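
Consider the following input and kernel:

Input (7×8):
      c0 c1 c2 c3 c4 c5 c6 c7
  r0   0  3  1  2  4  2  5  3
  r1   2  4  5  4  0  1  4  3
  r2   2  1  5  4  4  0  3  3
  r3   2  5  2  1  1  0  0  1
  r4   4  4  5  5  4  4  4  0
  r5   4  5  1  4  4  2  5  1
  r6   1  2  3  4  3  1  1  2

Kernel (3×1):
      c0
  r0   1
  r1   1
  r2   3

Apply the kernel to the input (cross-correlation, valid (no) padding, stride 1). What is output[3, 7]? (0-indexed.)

4

The receptive field on the input at this output position is [1 / 0 / 1]. Elementwise product with the kernel and sum: 1·1 + 0·1 + 1·3.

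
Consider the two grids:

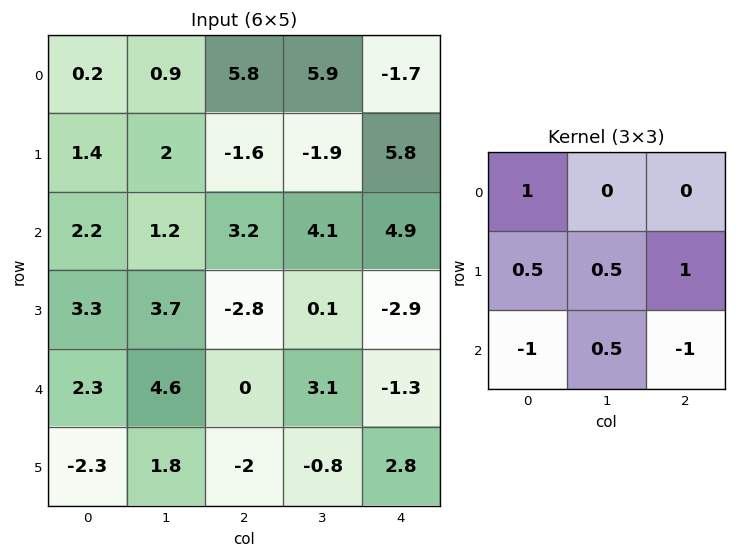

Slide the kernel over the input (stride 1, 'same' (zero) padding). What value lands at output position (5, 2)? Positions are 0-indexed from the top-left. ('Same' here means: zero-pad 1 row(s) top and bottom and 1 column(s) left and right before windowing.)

3.7

The receptive field on the zero-padded input at this output position is [4.6 0 3.1 / 1.8 -2 -0.8 / 0 0 0]. Elementwise product with the kernel and sum: 4.6·1 + 1.8·0.5 + -2·0.5 + -0.8·1 + 0·-1 + 0·0.5 + 0·-1.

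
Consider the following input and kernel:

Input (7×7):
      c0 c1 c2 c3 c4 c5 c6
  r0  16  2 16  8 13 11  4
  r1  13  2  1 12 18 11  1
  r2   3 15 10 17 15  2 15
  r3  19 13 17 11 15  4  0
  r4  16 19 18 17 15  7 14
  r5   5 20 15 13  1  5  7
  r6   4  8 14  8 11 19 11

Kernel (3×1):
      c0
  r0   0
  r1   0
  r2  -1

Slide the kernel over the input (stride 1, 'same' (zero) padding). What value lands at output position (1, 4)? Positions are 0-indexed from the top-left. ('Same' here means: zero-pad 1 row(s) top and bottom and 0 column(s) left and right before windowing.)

The receptive field on the zero-padded input at this output position is [13 / 18 / 15]. Elementwise product with the kernel and sum: 15·-1.

-15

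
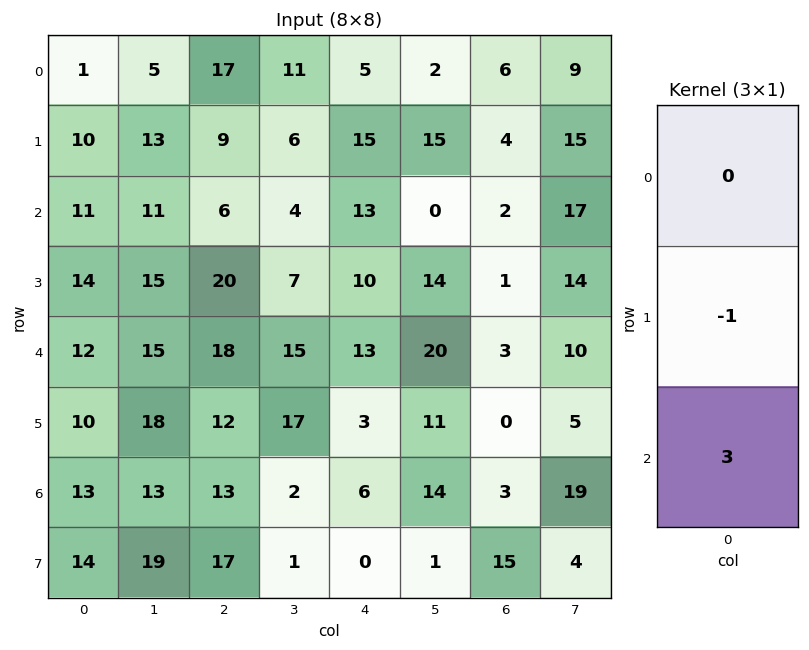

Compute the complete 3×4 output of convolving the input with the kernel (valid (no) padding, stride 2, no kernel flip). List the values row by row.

Output[0,0]: The receptive field on the input at this output position is [1 / 10 / 11]. Elementwise product with the kernel and sum: 10·-1 + 11·3.

23 9 24 2
22 34 29 8
29 27 15 9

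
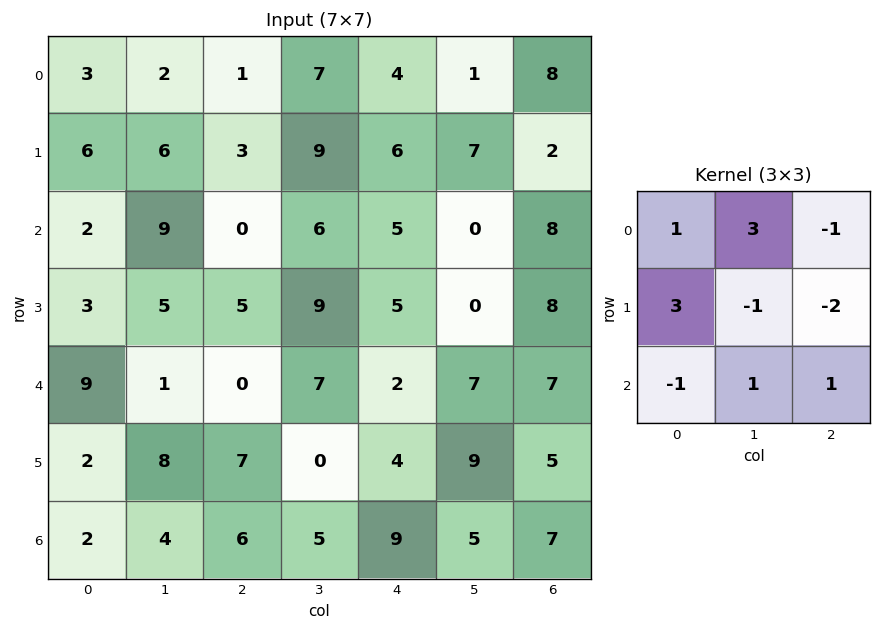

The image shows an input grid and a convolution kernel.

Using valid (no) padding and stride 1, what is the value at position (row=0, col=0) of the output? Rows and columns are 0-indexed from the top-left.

The receptive field on the input at this output position is [3 2 1 / 6 6 3 / 2 9 0]. Elementwise product with the kernel and sum: 3·1 + 2·3 + 1·-1 + 6·3 + 6·-1 + 3·-2 + 2·-1 + 9·1 + 0·1.

21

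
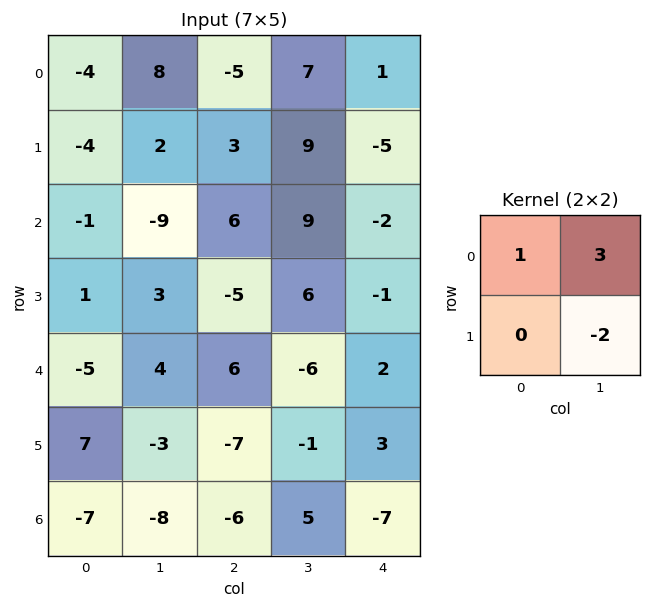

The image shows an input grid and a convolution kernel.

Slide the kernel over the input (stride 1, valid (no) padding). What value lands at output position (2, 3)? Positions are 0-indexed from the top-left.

5

The receptive field on the input at this output position is [9 -2 / 6 -1]. Elementwise product with the kernel and sum: 9·1 + -2·3 + -1·-2.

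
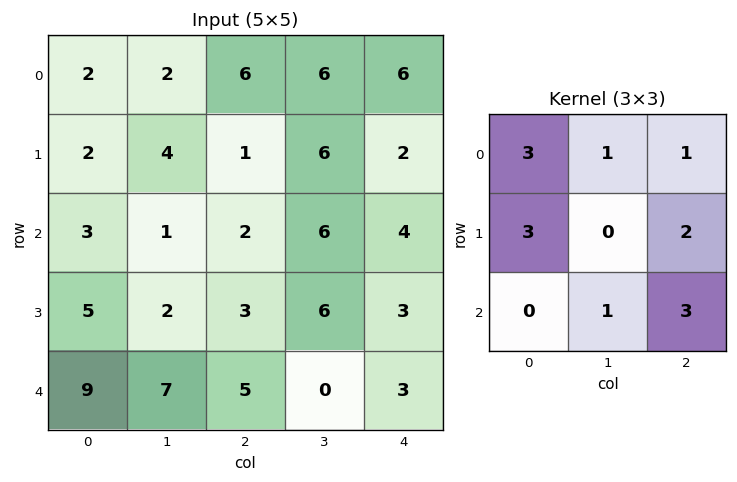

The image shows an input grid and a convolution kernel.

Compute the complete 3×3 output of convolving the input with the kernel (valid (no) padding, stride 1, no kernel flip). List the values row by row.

29 62 55
35 55 40
55 34 40

Output[0,0]: The receptive field on the input at this output position is [2 2 6 / 2 4 1 / 3 1 2]. Elementwise product with the kernel and sum: 2·3 + 2·1 + 6·1 + 2·3 + 1·2 + 1·1 + 2·3.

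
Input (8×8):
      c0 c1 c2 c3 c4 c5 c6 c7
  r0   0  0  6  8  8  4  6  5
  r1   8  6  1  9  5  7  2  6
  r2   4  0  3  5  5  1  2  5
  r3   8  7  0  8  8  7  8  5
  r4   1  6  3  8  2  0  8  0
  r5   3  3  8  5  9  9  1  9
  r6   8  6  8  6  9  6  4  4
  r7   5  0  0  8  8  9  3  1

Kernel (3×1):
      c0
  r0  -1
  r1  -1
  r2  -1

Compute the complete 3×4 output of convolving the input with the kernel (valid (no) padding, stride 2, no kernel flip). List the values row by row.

-12 -10 -18 -10
-13 -6 -15 -18
-12 -19 -20 -13

Output[0,0]: The receptive field on the input at this output position is [0 / 8 / 4]. Elementwise product with the kernel and sum: 0·-1 + 8·-1 + 4·-1.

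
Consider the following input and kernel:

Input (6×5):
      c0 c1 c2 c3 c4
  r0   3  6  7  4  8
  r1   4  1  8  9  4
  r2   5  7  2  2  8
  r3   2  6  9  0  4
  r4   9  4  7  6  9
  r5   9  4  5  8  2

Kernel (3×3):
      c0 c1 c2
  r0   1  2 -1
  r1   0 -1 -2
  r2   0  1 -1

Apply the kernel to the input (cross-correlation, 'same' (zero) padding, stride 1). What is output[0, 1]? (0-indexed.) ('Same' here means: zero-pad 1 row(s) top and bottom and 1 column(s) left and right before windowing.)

The receptive field on the zero-padded input at this output position is [0 0 0 / 3 6 7 / 4 1 8]. Elementwise product with the kernel and sum: 0·1 + 0·2 + 0·-1 + 6·-1 + 7·-2 + 1·1 + 8·-1.

-27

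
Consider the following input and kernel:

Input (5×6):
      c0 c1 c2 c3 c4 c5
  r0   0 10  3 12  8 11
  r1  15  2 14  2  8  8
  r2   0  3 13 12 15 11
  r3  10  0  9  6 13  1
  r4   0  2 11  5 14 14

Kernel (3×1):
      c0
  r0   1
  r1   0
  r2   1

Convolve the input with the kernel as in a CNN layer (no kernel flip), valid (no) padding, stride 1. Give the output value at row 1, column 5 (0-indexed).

The receptive field on the input at this output position is [8 / 11 / 1]. Elementwise product with the kernel and sum: 8·1 + 1·1.

9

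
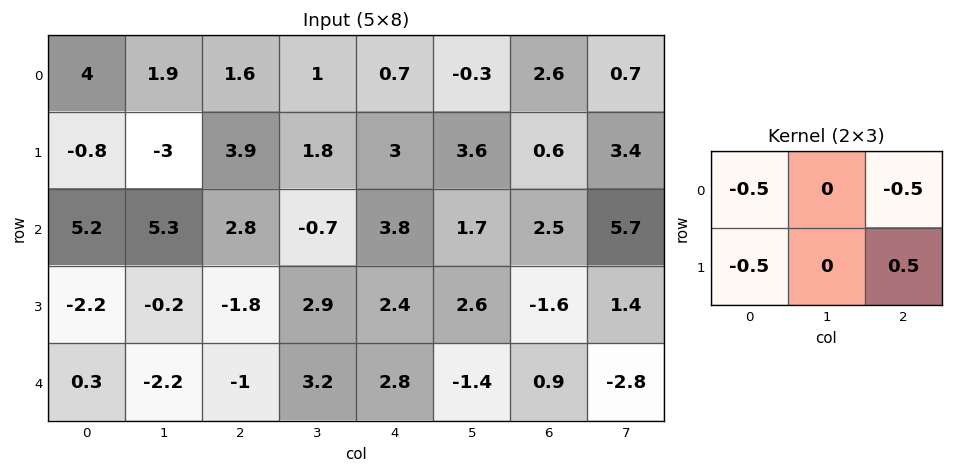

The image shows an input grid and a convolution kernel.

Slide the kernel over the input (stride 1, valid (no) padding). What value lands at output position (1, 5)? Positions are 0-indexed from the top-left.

The receptive field on the input at this output position is [3.6 0.6 3.4 / 1.7 2.5 5.7]. Elementwise product with the kernel and sum: 3.6·-0.5 + 3.4·-0.5 + 1.7·-0.5 + 5.7·0.5.

-1.5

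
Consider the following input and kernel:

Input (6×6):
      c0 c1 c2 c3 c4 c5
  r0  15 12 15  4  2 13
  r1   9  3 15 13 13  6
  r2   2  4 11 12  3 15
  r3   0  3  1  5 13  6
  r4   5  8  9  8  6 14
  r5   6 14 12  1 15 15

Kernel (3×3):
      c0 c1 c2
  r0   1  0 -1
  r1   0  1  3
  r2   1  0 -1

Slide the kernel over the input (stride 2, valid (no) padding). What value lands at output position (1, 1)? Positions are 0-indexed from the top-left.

The receptive field on the input at this output position is [11 12 3 / 1 5 13 / 9 8 6]. Elementwise product with the kernel and sum: 11·1 + 3·-1 + 5·1 + 13·3 + 9·1 + 6·-1.

55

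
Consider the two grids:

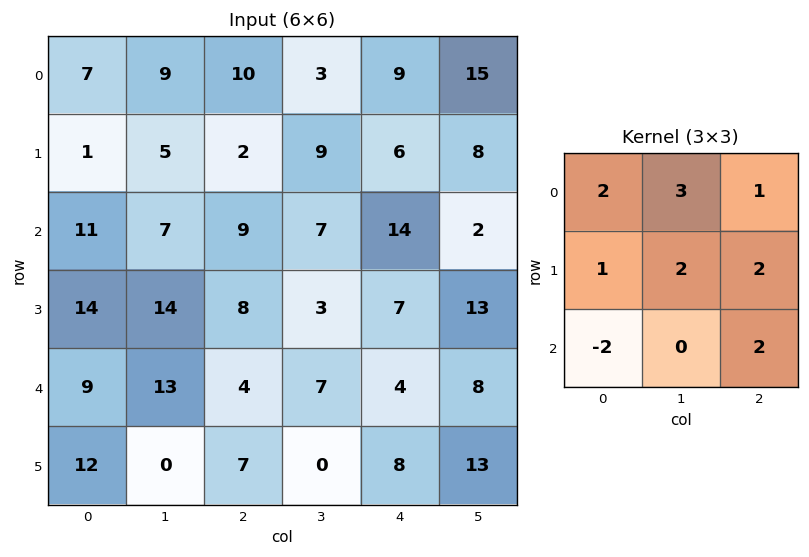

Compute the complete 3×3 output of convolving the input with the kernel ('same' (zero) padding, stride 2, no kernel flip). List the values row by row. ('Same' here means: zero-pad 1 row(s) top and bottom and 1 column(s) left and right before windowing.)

Output[0,0]: The receptive field on the zero-padded input at this output position is [0 0 0 / 0 7 9 / 0 1 5]. Elementwise product with the kernel and sum: 0·2 + 0·3 + 0·1 + 0·1 + 7·2 + 9·2 + 0·-2 + 5·2.
Output[0,1]: The receptive field on the zero-padded input at this output position is [0 0 0 / 9 10 3 / 5 2 9]. Elementwise product with the kernel and sum: 0·2 + 0·3 + 0·1 + 9·1 + 10·2 + 3·2 + 5·-2 + 9·2.

42 43 49
72 42 103
100 90 97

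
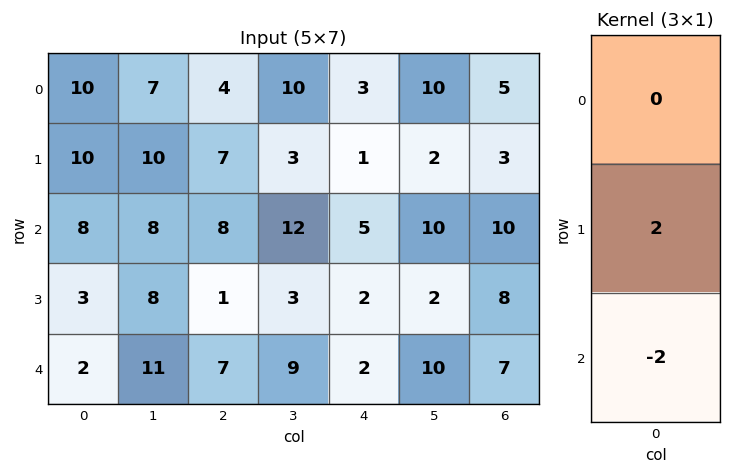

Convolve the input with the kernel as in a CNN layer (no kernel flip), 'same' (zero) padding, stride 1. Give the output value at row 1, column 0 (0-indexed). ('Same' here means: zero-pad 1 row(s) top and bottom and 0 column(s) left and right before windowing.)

4

The receptive field on the zero-padded input at this output position is [10 / 10 / 8]. Elementwise product with the kernel and sum: 10·2 + 8·-2.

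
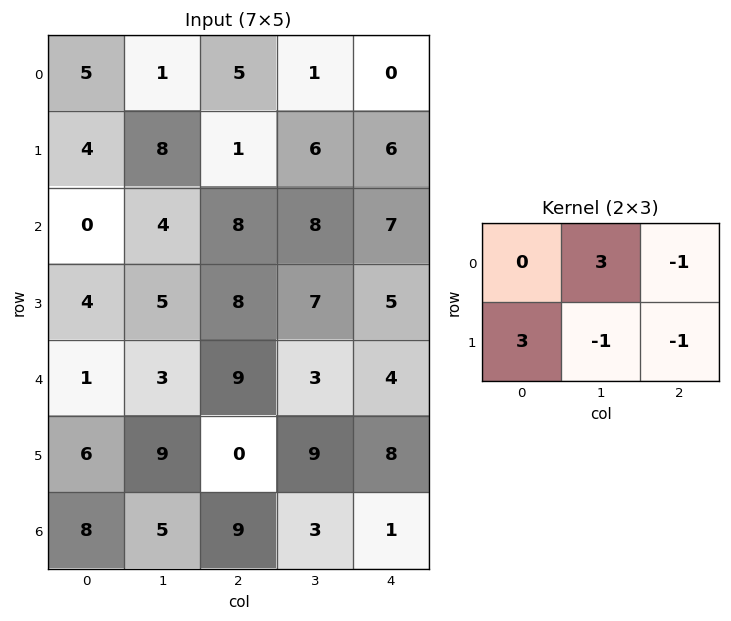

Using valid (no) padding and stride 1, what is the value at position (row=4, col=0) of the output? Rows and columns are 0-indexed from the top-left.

The receptive field on the input at this output position is [1 3 9 / 6 9 0]. Elementwise product with the kernel and sum: 3·3 + 9·-1 + 6·3 + 9·-1 + 0·-1.

9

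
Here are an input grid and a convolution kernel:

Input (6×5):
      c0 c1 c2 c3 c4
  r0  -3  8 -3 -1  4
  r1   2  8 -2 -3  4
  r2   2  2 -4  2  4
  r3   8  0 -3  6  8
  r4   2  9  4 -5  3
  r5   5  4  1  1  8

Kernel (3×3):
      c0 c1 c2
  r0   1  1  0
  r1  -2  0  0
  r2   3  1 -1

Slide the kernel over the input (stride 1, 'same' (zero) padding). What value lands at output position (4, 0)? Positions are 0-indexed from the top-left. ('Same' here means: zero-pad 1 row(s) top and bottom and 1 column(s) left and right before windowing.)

The receptive field on the zero-padded input at this output position is [0 8 0 / 0 2 9 / 0 5 4]. Elementwise product with the kernel and sum: 0·1 + 8·1 + 0·-2 + 0·3 + 5·1 + 4·-1.

9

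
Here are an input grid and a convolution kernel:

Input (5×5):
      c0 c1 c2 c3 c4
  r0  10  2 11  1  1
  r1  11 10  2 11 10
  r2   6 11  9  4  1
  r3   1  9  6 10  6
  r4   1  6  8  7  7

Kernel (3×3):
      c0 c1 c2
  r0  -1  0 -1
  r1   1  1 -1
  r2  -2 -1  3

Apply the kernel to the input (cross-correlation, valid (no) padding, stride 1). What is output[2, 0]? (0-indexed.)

5

The receptive field on the input at this output position is [6 11 9 / 1 9 6 / 1 6 8]. Elementwise product with the kernel and sum: 6·-1 + 9·-1 + 1·1 + 9·1 + 6·-1 + 1·-2 + 6·-1 + 8·3.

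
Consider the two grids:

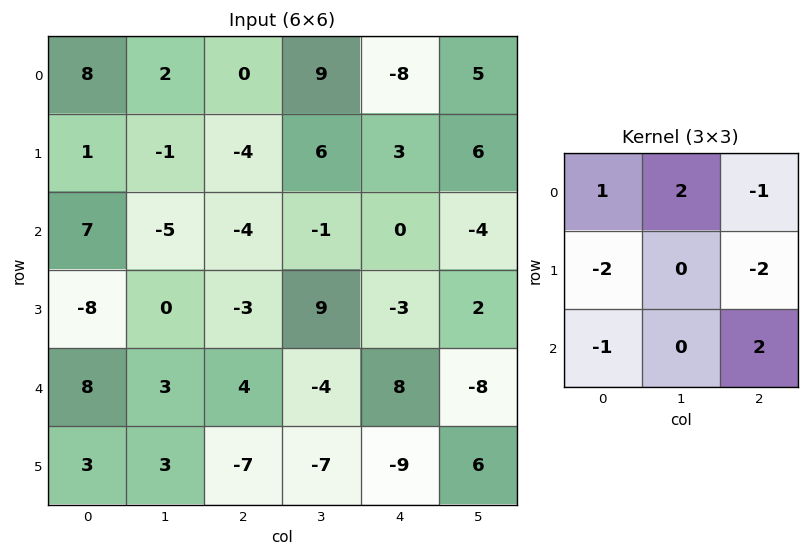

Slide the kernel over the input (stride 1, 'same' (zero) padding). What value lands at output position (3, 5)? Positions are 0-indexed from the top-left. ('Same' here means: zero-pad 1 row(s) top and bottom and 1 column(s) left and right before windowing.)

The receptive field on the zero-padded input at this output position is [0 -4 0 / -3 2 0 / 8 -8 0]. Elementwise product with the kernel and sum: 0·1 + -4·2 + 0·-1 + -3·-2 + 0·-2 + 8·-1 + 0·2.

-10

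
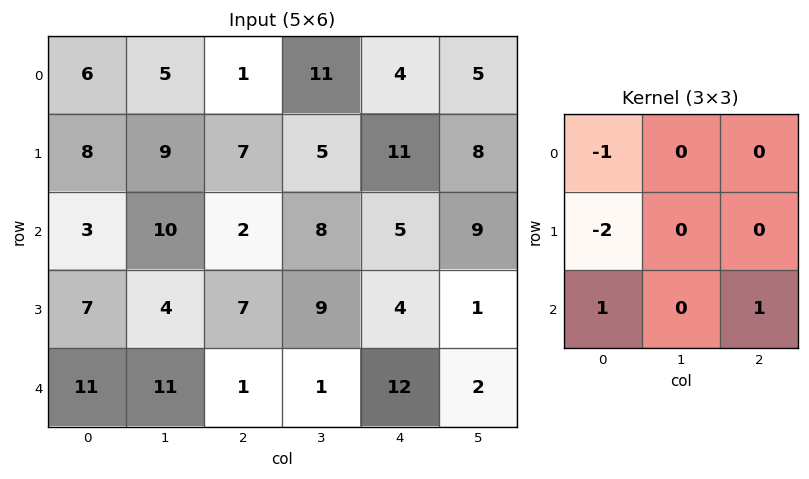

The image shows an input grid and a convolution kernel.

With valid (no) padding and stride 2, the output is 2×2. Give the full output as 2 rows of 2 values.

-17 -8
-5 -3

Output[0,0]: The receptive field on the input at this output position is [6 5 1 / 8 9 7 / 3 10 2]. Elementwise product with the kernel and sum: 6·-1 + 8·-2 + 3·1 + 2·1.
Output[0,1]: The receptive field on the input at this output position is [1 11 4 / 7 5 11 / 2 8 5]. Elementwise product with the kernel and sum: 1·-1 + 7·-2 + 2·1 + 5·1.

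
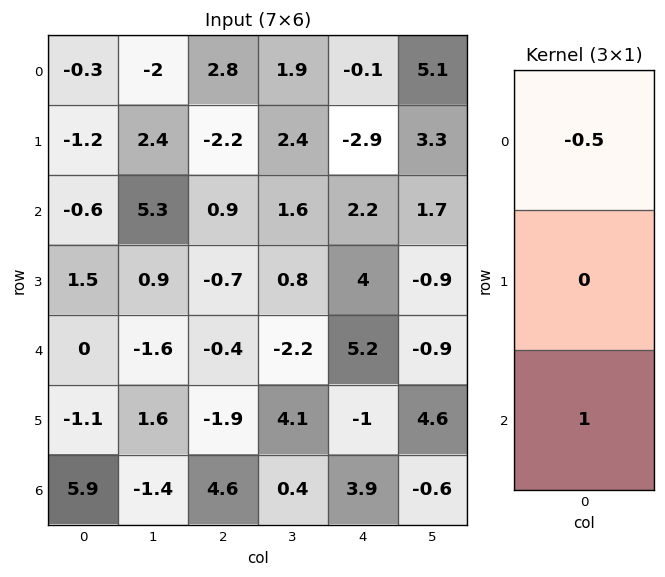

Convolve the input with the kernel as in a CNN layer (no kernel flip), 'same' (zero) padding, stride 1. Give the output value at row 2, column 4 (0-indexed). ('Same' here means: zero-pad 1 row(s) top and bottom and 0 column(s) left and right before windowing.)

5.45

The receptive field on the zero-padded input at this output position is [-2.9 / 2.2 / 4]. Elementwise product with the kernel and sum: -2.9·-0.5 + 4·1.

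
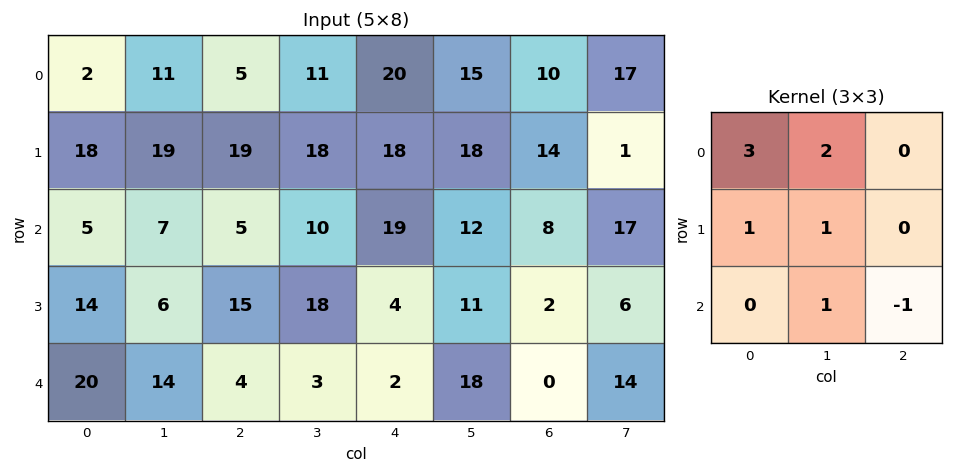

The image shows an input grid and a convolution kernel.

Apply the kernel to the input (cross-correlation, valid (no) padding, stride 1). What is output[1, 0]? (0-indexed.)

95

The receptive field on the input at this output position is [18 19 19 / 5 7 5 / 14 6 15]. Elementwise product with the kernel and sum: 18·3 + 19·2 + 5·1 + 7·1 + 6·1 + 15·-1.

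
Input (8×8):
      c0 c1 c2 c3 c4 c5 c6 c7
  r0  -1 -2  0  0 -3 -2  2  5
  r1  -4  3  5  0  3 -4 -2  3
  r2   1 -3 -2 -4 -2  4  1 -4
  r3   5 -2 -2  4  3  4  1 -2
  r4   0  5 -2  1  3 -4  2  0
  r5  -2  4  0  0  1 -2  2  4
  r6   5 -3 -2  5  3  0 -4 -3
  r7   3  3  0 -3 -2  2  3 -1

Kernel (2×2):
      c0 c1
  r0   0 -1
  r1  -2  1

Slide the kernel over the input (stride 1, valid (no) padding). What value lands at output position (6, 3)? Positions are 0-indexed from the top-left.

1

The receptive field on the input at this output position is [5 3 / -3 -2]. Elementwise product with the kernel and sum: 3·-1 + -3·-2 + -2·1.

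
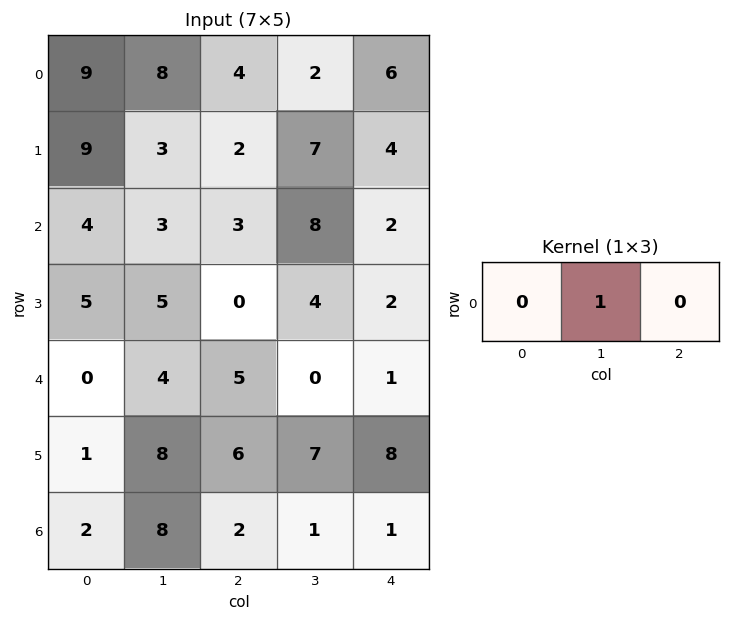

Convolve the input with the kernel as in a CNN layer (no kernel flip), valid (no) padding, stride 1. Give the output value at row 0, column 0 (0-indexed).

8

The receptive field on the input at this output position is [9 8 4]. Elementwise product with the kernel and sum: 8·1.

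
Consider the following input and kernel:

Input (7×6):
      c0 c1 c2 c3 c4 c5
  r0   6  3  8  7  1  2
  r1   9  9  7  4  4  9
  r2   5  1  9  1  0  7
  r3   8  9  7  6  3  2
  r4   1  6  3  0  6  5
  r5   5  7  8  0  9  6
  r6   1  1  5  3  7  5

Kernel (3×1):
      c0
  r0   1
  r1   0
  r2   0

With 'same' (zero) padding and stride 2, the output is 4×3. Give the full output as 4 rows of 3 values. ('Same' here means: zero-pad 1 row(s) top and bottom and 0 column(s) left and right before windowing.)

0 0 0
9 7 4
8 7 3
5 8 9

Output[0,0]: The receptive field on the zero-padded input at this output position is [0 / 6 / 9]. Elementwise product with the kernel and sum: 0·1.
Output[0,1]: The receptive field on the zero-padded input at this output position is [0 / 8 / 7]. Elementwise product with the kernel and sum: 0·1.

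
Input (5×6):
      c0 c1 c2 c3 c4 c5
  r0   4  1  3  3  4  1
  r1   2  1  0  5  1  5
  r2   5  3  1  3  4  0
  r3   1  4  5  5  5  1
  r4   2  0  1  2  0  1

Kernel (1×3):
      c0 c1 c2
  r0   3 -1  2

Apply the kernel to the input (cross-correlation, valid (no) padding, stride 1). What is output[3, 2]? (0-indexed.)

The receptive field on the input at this output position is [5 5 5]. Elementwise product with the kernel and sum: 5·3 + 5·-1 + 5·2.

20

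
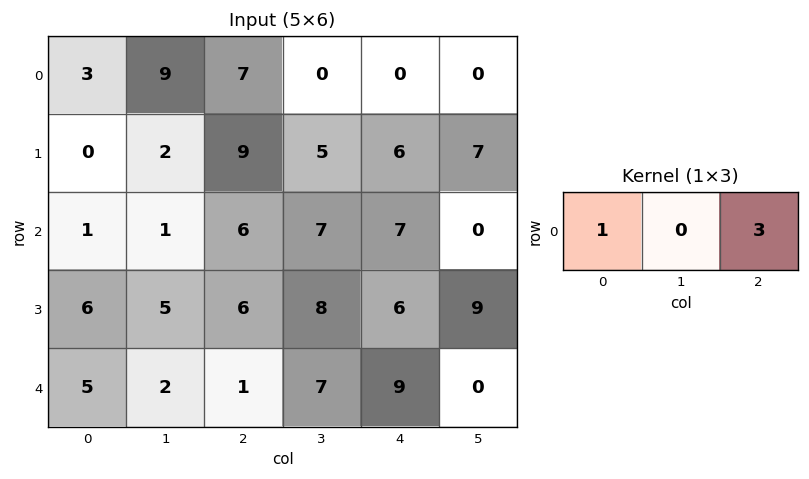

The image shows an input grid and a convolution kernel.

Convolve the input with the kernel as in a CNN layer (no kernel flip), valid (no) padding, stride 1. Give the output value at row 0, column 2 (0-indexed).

The receptive field on the input at this output position is [7 0 0]. Elementwise product with the kernel and sum: 7·1 + 0·3.

7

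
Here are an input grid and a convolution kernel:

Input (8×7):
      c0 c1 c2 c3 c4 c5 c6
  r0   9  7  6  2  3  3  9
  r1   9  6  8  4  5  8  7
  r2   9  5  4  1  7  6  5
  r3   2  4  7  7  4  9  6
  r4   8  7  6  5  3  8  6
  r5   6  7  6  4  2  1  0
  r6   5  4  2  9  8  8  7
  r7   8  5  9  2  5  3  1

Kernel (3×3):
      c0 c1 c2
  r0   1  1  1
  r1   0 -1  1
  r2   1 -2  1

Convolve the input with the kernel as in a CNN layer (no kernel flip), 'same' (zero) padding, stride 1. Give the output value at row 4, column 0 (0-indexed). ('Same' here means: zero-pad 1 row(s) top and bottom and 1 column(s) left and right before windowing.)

0

The receptive field on the zero-padded input at this output position is [0 2 4 / 0 8 7 / 0 6 7]. Elementwise product with the kernel and sum: 0·1 + 2·1 + 4·1 + 8·-1 + 7·1 + 0·1 + 6·-2 + 7·1.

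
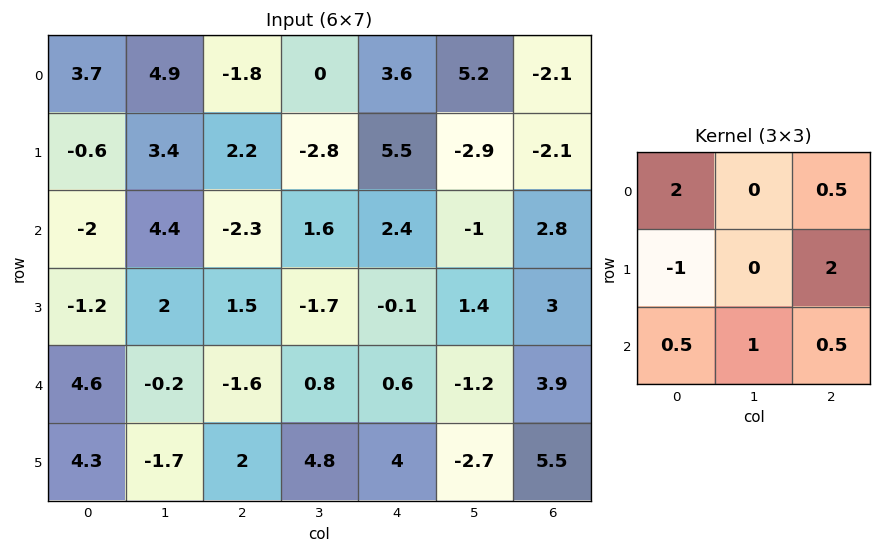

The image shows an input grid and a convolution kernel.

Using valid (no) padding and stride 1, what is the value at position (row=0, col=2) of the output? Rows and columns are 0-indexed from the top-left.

The receptive field on the input at this output position is [-1.8 0 3.6 / 2.2 -2.8 5.5 / -2.3 1.6 2.4]. Elementwise product with the kernel and sum: -1.8·2 + 3.6·0.5 + 2.2·-1 + 5.5·2 + -2.3·0.5 + 1.6·1 + 2.4·0.5.

8.65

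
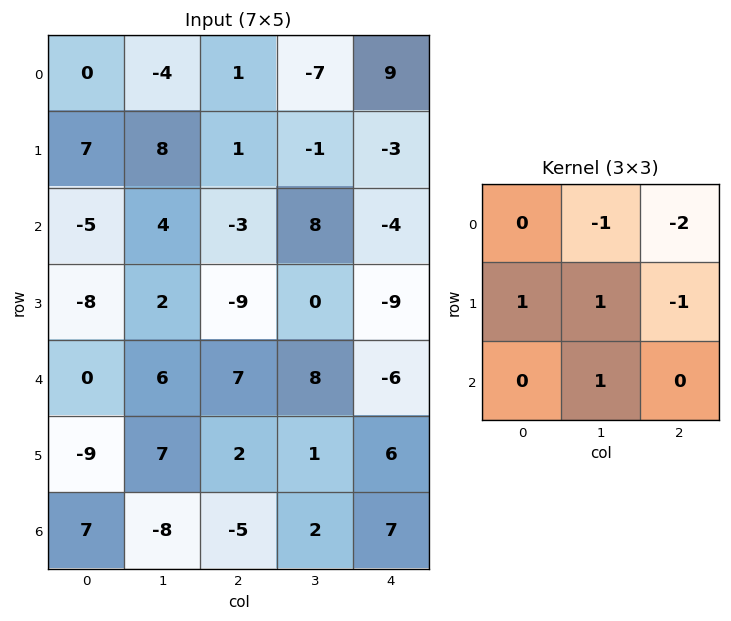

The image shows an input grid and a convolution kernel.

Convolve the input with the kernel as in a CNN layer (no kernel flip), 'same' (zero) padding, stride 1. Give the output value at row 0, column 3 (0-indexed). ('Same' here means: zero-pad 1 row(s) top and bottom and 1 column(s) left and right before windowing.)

-16

The receptive field on the zero-padded input at this output position is [0 0 0 / 1 -7 9 / 1 -1 -3]. Elementwise product with the kernel and sum: 0·-1 + 0·-2 + 1·1 + -7·1 + 9·-1 + -1·1.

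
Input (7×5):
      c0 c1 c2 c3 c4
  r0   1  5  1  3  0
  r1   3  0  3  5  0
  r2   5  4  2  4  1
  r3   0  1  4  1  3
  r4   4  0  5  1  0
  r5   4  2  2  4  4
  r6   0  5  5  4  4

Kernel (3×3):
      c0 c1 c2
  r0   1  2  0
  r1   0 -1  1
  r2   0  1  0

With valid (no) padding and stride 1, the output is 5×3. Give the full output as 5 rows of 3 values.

Output[0,0]: The receptive field on the input at this output position is [1 5 1 / 3 0 3 / 5 4 2]. Elementwise product with the kernel and sum: 1·1 + 5·2 + 0·-1 + 3·1 + 4·1.

18 11 6
2 12 11
16 10 13
9 7 9
9 17 11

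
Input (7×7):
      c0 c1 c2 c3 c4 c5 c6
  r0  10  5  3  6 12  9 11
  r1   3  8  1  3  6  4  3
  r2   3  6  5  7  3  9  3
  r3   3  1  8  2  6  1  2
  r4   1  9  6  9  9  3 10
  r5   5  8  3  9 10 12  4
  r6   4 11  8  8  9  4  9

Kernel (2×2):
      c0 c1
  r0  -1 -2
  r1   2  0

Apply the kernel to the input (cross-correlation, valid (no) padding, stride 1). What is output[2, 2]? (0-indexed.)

-3

The receptive field on the input at this output position is [5 7 / 8 2]. Elementwise product with the kernel and sum: 5·-1 + 7·-2 + 8·2.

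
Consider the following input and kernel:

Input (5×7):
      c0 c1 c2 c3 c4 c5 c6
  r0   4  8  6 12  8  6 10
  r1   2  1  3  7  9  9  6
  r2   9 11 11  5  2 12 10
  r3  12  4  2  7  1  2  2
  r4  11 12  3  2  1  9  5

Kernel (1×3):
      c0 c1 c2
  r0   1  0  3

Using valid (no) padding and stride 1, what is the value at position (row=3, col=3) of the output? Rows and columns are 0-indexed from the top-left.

The receptive field on the input at this output position is [7 1 2]. Elementwise product with the kernel and sum: 7·1 + 2·3.

13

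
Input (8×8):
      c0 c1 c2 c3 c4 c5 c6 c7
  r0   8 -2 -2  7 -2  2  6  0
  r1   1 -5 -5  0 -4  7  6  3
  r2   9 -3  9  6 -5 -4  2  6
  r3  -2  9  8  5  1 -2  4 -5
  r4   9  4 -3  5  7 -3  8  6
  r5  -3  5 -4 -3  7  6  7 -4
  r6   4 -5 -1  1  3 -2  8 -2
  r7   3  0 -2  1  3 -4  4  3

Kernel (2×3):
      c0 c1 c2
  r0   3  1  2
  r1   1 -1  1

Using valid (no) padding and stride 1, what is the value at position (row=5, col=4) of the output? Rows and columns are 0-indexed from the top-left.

54

The receptive field on the input at this output position is [7 6 7 / 3 -2 8]. Elementwise product with the kernel and sum: 7·3 + 6·1 + 7·2 + 3·1 + -2·-1 + 8·1.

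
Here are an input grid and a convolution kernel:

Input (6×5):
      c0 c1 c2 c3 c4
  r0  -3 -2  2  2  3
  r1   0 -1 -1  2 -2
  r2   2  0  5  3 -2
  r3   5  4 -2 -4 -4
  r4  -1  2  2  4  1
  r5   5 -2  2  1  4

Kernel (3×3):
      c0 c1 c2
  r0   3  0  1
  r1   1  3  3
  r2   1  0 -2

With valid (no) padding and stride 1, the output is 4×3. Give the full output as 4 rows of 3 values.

-21 -8 17
25 35 9
17 -17 -13
25 24 1

Output[0,0]: The receptive field on the input at this output position is [-3 -2 2 / 0 -1 -1 / 2 0 5]. Elementwise product with the kernel and sum: -3·3 + 2·1 + 0·1 + -1·3 + -1·3 + 2·1 + 5·-2.
Output[0,1]: The receptive field on the input at this output position is [-2 2 2 / -1 -1 2 / 0 5 3]. Elementwise product with the kernel and sum: -2·3 + 2·1 + -1·1 + -1·3 + 2·3 + 0·1 + 3·-2.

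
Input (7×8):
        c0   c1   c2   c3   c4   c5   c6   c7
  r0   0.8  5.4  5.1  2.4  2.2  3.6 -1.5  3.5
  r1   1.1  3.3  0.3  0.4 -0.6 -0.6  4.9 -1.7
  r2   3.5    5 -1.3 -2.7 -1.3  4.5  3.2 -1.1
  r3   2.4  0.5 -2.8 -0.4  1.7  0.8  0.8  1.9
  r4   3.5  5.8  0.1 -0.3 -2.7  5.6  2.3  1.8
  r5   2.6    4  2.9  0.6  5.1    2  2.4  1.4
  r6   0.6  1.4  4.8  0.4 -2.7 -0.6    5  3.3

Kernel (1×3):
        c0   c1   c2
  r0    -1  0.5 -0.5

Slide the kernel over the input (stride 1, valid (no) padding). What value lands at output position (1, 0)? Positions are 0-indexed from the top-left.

The receptive field on the input at this output position is [1.1 3.3 0.3]. Elementwise product with the kernel and sum: 1.1·-1 + 3.3·0.5 + 0.3·-0.5.

0.4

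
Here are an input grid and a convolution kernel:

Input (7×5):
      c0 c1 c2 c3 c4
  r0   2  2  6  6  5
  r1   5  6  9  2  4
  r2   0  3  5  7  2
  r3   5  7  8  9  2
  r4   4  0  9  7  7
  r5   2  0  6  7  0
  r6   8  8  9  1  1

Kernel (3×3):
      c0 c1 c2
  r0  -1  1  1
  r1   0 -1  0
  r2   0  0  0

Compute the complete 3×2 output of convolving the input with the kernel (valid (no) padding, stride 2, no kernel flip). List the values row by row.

0 3
1 -5
5 -2

Output[0,0]: The receptive field on the input at this output position is [2 2 6 / 5 6 9 / 0 3 5]. Elementwise product with the kernel and sum: 2·-1 + 2·1 + 6·1 + 6·-1.
Output[0,1]: The receptive field on the input at this output position is [6 6 5 / 9 2 4 / 5 7 2]. Elementwise product with the kernel and sum: 6·-1 + 6·1 + 5·1 + 2·-1.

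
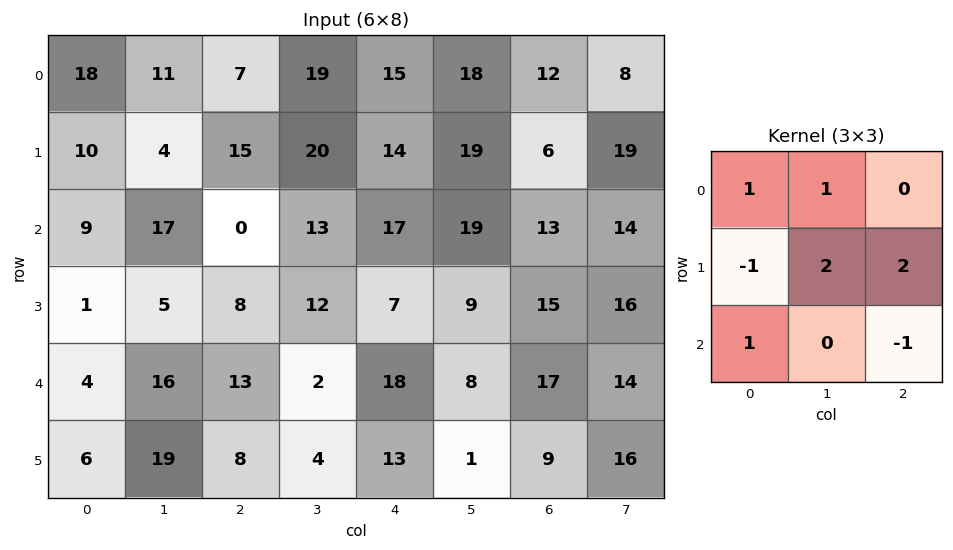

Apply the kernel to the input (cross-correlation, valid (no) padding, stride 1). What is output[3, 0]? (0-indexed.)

58

The receptive field on the input at this output position is [1 5 8 / 4 16 13 / 6 19 8]. Elementwise product with the kernel and sum: 1·1 + 5·1 + 4·-1 + 16·2 + 13·2 + 6·1 + 8·-1.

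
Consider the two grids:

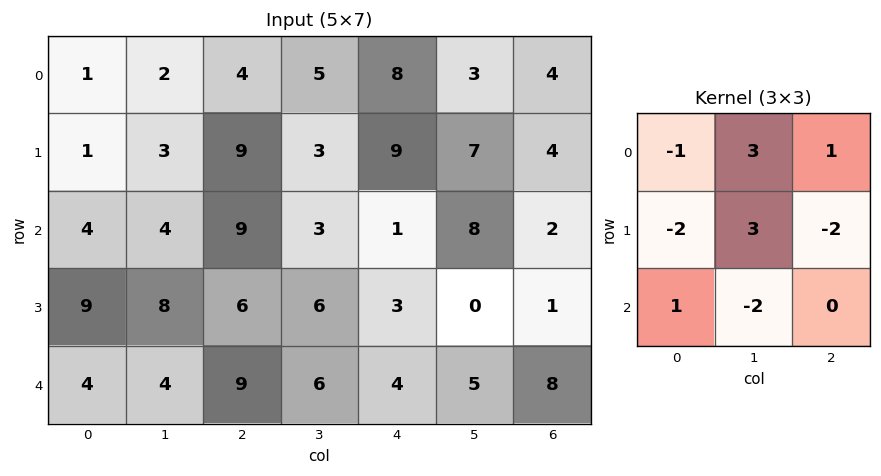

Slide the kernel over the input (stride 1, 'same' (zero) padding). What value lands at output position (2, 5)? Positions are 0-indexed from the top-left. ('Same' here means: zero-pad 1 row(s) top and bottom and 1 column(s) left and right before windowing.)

37

The receptive field on the zero-padded input at this output position is [9 7 4 / 1 8 2 / 3 0 1]. Elementwise product with the kernel and sum: 9·-1 + 7·3 + 4·1 + 1·-2 + 8·3 + 2·-2 + 3·1 + 0·-2.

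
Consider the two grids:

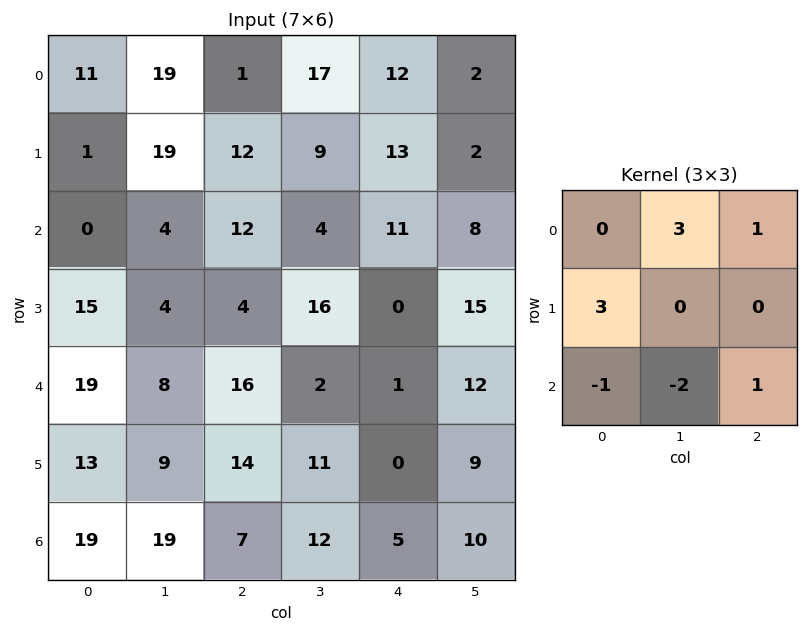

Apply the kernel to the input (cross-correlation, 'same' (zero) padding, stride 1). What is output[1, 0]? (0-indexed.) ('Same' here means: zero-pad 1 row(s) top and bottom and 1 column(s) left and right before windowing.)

The receptive field on the zero-padded input at this output position is [0 11 19 / 0 1 19 / 0 0 4]. Elementwise product with the kernel and sum: 11·3 + 19·1 + 0·3 + 0·-1 + 0·-2 + 4·1.

56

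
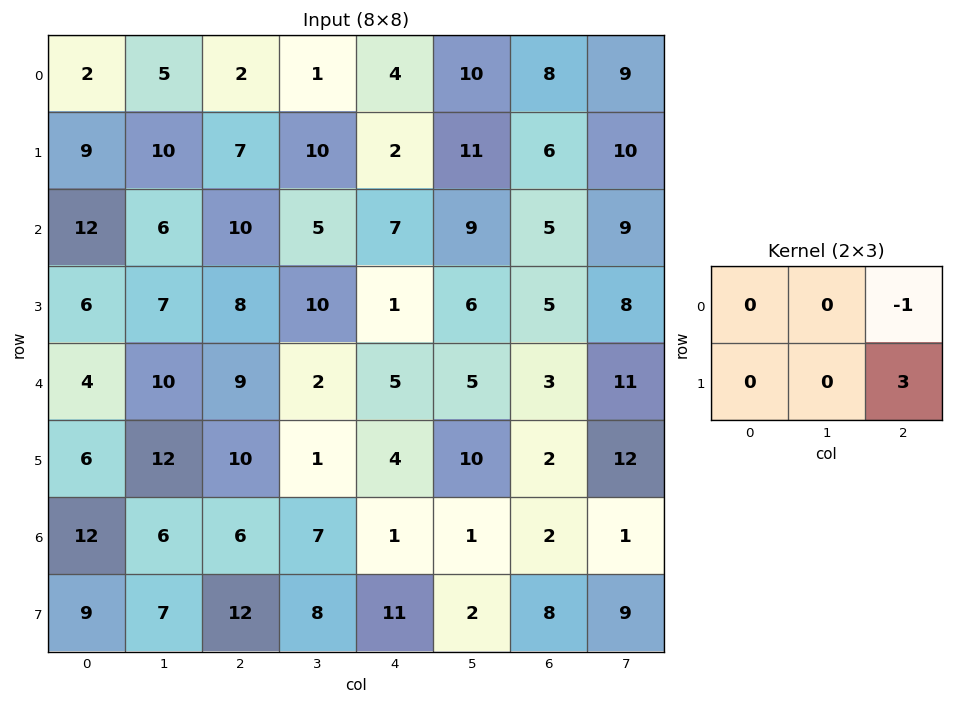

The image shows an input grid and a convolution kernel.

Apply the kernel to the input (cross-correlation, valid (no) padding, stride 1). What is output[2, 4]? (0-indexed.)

10

The receptive field on the input at this output position is [7 9 5 / 1 6 5]. Elementwise product with the kernel and sum: 5·-1 + 5·3.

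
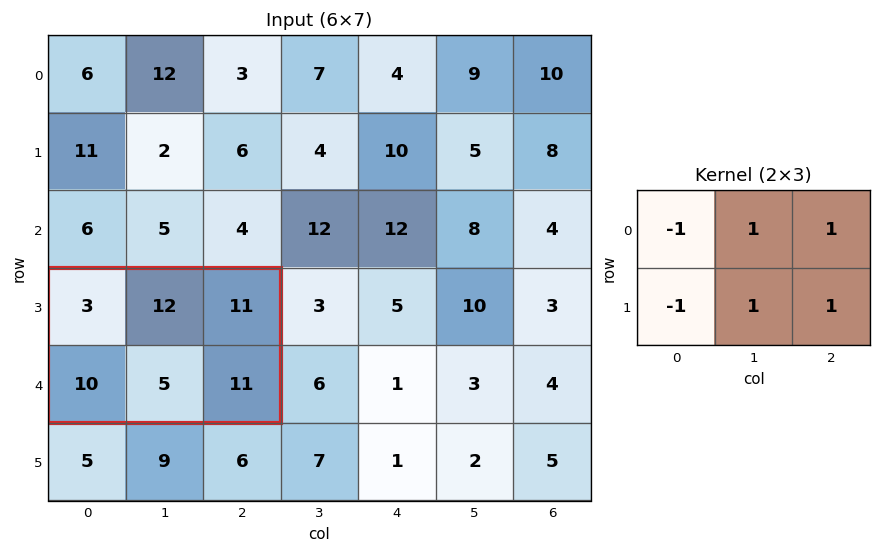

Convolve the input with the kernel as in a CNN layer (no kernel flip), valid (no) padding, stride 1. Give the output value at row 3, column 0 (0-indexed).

The receptive field on the input at this output position is [3 12 11 / 10 5 11]. Elementwise product with the kernel and sum: 3·-1 + 12·1 + 11·1 + 10·-1 + 5·1 + 11·1.

26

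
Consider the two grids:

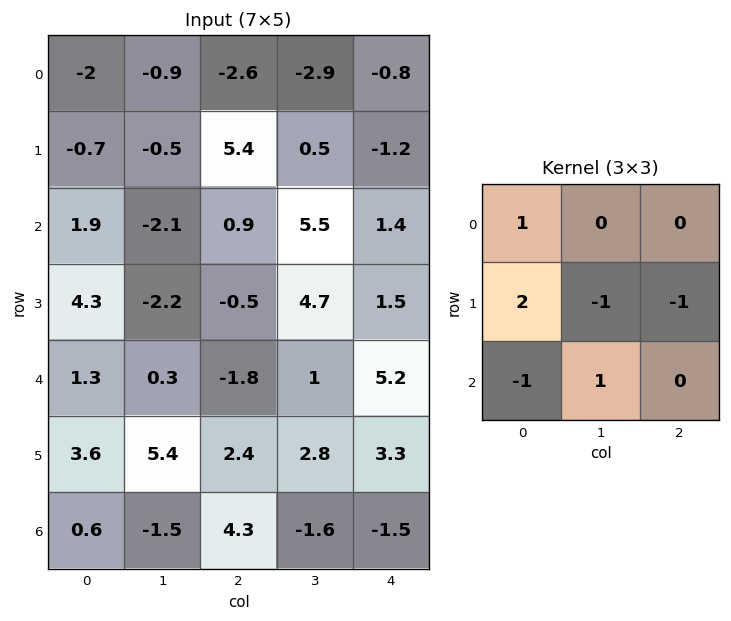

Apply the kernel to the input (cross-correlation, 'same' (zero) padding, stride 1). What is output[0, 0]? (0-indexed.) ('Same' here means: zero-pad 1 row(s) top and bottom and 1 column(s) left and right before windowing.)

2.2

The receptive field on the zero-padded input at this output position is [0 0 0 / 0 -2 -0.9 / 0 -0.7 -0.5]. Elementwise product with the kernel and sum: 0·1 + 0·2 + -2·-1 + -0.9·-1 + 0·-1 + -0.7·1.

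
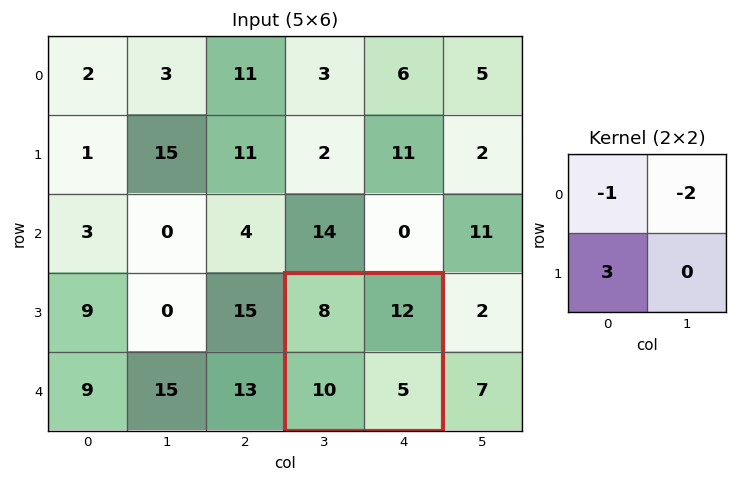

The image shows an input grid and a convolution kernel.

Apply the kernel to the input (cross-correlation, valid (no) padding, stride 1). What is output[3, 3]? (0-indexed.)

-2

The receptive field on the input at this output position is [8 12 / 10 5]. Elementwise product with the kernel and sum: 8·-1 + 12·-2 + 10·3.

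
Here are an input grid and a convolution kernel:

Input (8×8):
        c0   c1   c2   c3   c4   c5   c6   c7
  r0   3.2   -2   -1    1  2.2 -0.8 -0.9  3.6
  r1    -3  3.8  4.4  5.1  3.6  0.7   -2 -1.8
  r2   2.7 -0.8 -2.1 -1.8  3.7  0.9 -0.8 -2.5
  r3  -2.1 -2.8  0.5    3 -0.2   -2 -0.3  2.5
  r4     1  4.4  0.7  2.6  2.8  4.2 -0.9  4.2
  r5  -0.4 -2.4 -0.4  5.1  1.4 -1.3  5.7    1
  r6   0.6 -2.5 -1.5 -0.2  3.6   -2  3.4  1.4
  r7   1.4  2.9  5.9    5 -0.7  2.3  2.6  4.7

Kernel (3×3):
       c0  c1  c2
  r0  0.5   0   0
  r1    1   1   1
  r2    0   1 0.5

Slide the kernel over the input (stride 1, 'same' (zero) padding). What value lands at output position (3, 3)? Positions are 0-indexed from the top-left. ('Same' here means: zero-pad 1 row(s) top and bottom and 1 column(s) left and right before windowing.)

6.25

The receptive field on the zero-padded input at this output position is [-2.1 -1.8 3.7 / 0.5 3 -0.2 / 0.7 2.6 2.8]. Elementwise product with the kernel and sum: -2.1·0.5 + 0.5·1 + 3·1 + -0.2·1 + 2.6·1 + 2.8·0.5.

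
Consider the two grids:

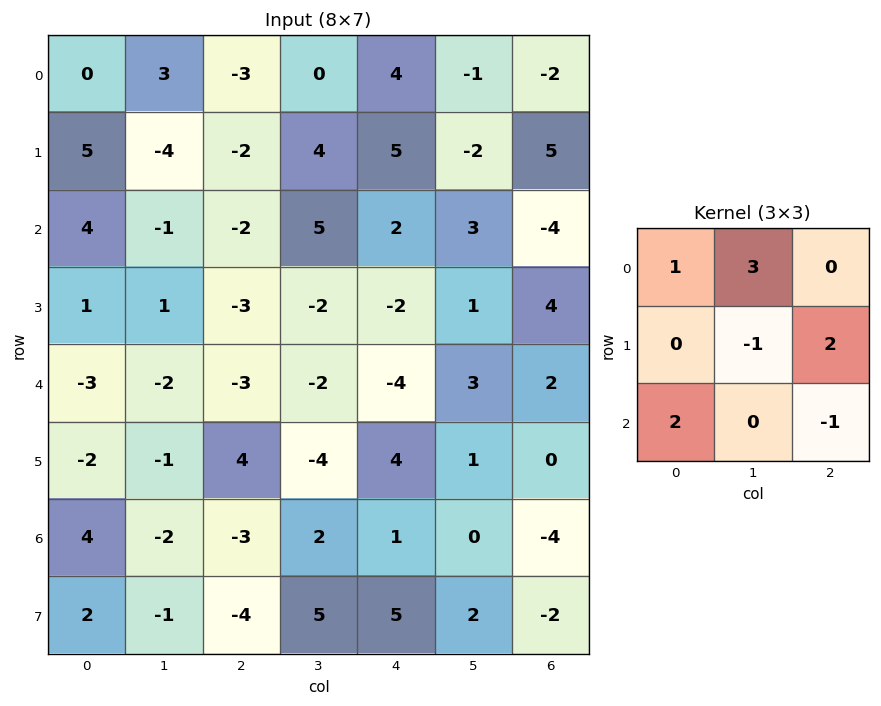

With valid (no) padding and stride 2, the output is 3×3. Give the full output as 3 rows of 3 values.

Output[0,0]: The receptive field on the input at this output position is [0 3 -3 / 5 -4 -2 / 4 -1 -2]. Elementwise product with the kernel and sum: 0·1 + 3·3 + -4·-1 + -2·2 + 4·2 + -2·-1.
Output[0,1]: The receptive field on the input at this output position is [-3 0 4 / -2 4 5 / -2 5 2]. Elementwise product with the kernel and sum: -3·1 + 0·3 + 4·-1 + 5·2 + -2·2 + 2·-1.

19 -3 21
-9 9 8
11 -4 10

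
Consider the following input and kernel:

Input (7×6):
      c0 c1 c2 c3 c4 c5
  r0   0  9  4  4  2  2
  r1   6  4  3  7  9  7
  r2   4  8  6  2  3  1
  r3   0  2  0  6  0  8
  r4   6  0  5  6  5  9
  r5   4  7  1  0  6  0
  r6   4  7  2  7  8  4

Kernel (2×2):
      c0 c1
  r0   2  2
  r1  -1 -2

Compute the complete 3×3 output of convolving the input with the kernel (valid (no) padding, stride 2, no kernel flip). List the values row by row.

Output[0,0]: The receptive field on the input at this output position is [0 9 / 6 4]. Elementwise product with the kernel and sum: 0·2 + 9·2 + 6·-1 + 4·-2.

4 -1 -15
20 4 -8
-6 21 22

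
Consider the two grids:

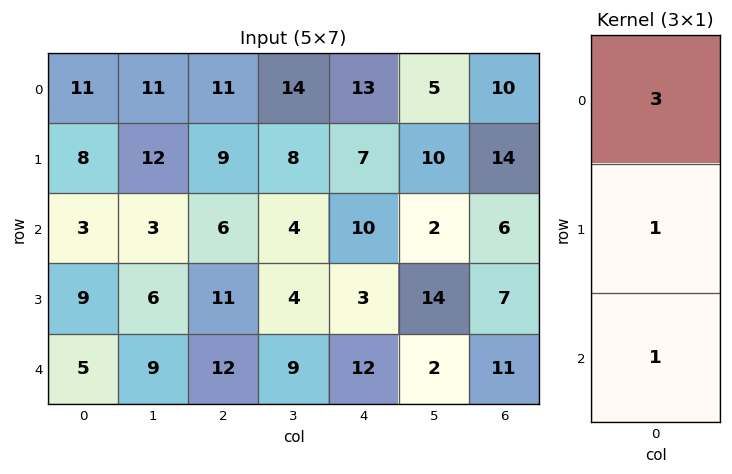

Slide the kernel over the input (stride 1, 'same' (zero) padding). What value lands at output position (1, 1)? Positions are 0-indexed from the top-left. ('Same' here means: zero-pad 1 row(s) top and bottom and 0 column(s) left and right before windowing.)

The receptive field on the zero-padded input at this output position is [11 / 12 / 3]. Elementwise product with the kernel and sum: 11·3 + 12·1 + 3·1.

48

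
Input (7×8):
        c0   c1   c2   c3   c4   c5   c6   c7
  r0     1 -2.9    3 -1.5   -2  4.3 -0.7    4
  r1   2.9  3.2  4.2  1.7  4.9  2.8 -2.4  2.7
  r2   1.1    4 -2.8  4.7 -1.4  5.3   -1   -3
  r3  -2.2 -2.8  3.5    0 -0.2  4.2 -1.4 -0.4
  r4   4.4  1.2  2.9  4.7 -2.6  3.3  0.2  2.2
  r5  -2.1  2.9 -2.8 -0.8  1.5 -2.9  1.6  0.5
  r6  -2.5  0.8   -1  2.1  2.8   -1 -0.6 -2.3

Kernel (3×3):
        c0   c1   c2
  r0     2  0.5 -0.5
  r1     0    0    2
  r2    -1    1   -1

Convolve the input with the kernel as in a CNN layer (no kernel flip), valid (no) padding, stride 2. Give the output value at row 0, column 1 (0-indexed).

24.95

The receptive field on the input at this output position is [3 -1.5 -2 / 4.2 1.7 4.9 / -2.8 4.7 -1.4]. Elementwise product with the kernel and sum: 3·2 + -1.5·0.5 + -2·-0.5 + 4.9·2 + -2.8·-1 + 4.7·1 + -1.4·-1.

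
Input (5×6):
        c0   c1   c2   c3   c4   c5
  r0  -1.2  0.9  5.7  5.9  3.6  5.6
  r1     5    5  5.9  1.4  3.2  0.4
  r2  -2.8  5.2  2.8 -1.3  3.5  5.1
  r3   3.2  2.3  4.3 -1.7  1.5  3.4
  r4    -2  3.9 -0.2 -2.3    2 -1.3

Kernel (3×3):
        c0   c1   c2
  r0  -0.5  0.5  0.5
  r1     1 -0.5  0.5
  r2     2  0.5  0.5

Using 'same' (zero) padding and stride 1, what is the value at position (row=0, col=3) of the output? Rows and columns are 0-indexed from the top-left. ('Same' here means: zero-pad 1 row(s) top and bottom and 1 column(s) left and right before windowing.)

18.65

The receptive field on the zero-padded input at this output position is [0 0 0 / 5.7 5.9 3.6 / 5.9 1.4 3.2]. Elementwise product with the kernel and sum: 0·-0.5 + 0·0.5 + 0·0.5 + 5.7·1 + 5.9·-0.5 + 3.6·0.5 + 5.9·2 + 1.4·0.5 + 3.2·0.5.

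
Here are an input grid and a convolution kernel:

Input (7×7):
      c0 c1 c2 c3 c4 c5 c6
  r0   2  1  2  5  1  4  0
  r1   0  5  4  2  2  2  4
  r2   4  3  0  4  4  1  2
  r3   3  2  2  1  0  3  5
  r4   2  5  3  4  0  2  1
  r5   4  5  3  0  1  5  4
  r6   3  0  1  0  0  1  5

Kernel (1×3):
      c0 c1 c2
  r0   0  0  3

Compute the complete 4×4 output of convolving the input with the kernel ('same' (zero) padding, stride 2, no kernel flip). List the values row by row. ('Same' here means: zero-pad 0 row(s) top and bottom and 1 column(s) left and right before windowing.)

Output[0,0]: The receptive field on the zero-padded input at this output position is [0 2 1]. Elementwise product with the kernel and sum: 1·3.
Output[0,1]: The receptive field on the zero-padded input at this output position is [1 2 5]. Elementwise product with the kernel and sum: 5·3.

3 15 12 0
9 12 3 0
15 12 6 0
0 0 3 0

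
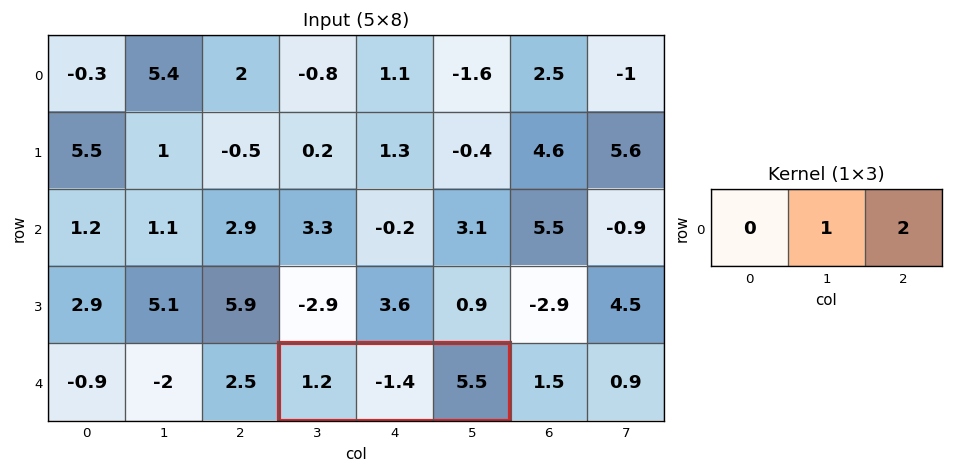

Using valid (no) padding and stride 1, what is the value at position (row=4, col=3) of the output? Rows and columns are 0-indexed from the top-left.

The receptive field on the input at this output position is [1.2 -1.4 5.5]. Elementwise product with the kernel and sum: -1.4·1 + 5.5·2.

9.6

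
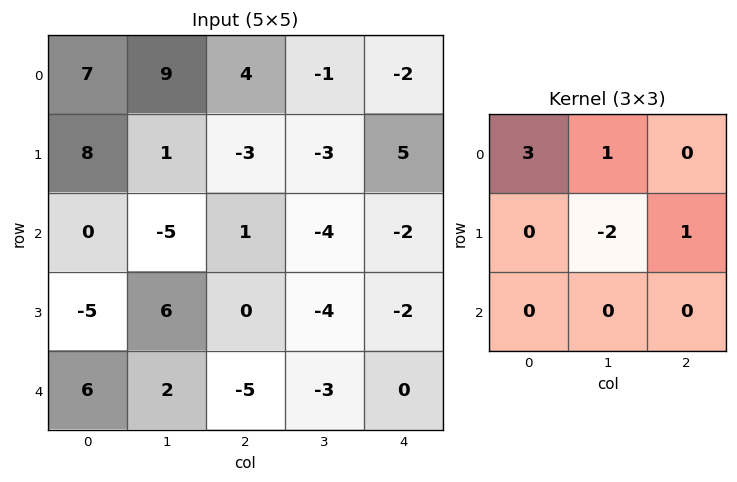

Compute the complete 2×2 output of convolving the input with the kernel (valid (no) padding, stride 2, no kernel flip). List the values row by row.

25 22
-17 5

Output[0,0]: The receptive field on the input at this output position is [7 9 4 / 8 1 -3 / 0 -5 1]. Elementwise product with the kernel and sum: 7·3 + 9·1 + 1·-2 + -3·1.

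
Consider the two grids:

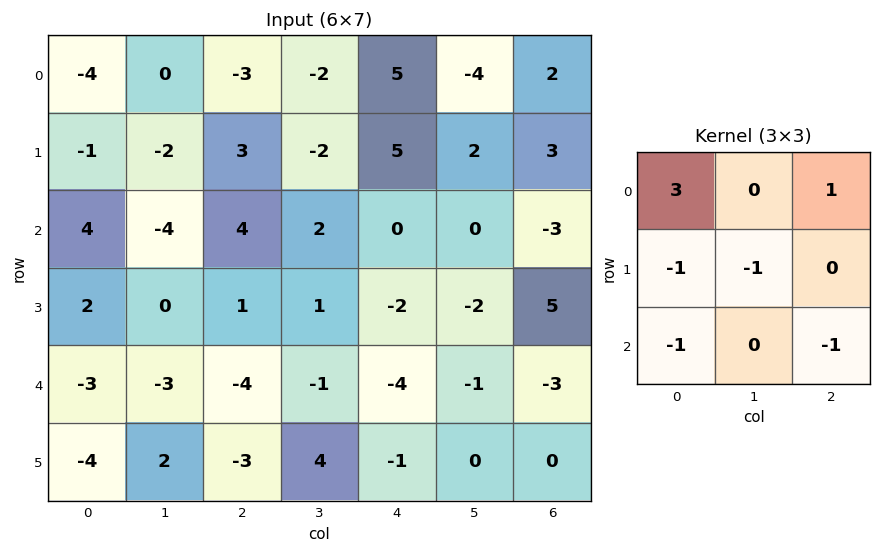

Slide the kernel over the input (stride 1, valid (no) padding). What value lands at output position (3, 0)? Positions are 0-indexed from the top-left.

The receptive field on the input at this output position is [2 0 1 / -3 -3 -4 / -4 2 -3]. Elementwise product with the kernel and sum: 2·3 + 1·1 + -3·-1 + -3·-1 + -4·-1 + -3·-1.

20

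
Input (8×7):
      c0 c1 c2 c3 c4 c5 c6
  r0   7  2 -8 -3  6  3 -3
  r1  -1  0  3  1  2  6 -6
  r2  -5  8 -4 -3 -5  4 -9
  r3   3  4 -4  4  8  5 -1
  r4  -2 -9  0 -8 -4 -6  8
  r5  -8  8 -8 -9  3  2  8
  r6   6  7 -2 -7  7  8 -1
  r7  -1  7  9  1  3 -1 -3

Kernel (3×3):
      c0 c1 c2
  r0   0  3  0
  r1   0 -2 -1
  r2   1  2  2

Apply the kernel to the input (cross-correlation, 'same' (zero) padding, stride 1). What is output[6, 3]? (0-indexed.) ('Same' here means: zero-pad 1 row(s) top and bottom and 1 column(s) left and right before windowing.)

-3

The receptive field on the zero-padded input at this output position is [-8 -9 3 / -2 -7 7 / 9 1 3]. Elementwise product with the kernel and sum: -9·3 + -7·-2 + 7·-1 + 9·1 + 1·2 + 3·2.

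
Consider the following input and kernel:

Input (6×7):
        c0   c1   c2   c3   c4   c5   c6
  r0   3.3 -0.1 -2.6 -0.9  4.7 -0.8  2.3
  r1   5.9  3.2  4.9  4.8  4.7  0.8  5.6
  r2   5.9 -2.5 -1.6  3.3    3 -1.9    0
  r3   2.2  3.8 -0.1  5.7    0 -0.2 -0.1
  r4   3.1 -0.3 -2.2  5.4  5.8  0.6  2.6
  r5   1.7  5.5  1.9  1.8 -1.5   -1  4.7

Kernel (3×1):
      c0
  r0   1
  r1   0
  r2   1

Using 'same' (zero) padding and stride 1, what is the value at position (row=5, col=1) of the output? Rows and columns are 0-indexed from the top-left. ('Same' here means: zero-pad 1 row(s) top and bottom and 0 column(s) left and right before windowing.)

-0.3

The receptive field on the zero-padded input at this output position is [-0.3 / 5.5 / 0]. Elementwise product with the kernel and sum: -0.3·1 + 0·1.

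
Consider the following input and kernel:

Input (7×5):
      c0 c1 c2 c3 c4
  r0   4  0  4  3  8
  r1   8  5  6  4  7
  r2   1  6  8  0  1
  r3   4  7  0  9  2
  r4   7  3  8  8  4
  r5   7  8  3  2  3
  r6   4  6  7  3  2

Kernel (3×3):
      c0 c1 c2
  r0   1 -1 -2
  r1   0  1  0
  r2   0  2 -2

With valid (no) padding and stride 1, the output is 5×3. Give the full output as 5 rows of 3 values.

Output[0,0]: The receptive field on the input at this output position is [4 0 4 / 8 5 6 / 1 6 8]. Elementwise product with the kernel and sum: 4·1 + 0·-1 + 4·-2 + 5·1 + 6·2 + 8·-2.

-3 12 -13
11 -19 2
-24 -2 23
10 -1 -7
-6 -10 -4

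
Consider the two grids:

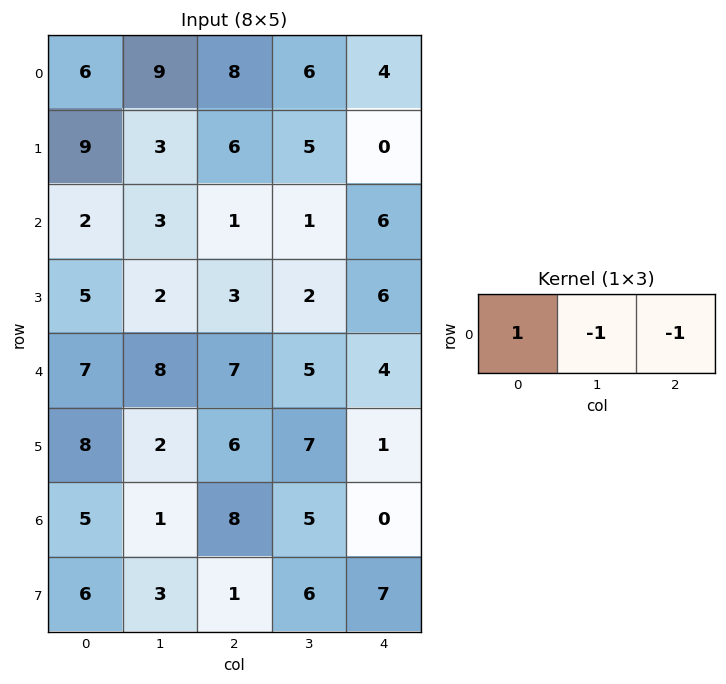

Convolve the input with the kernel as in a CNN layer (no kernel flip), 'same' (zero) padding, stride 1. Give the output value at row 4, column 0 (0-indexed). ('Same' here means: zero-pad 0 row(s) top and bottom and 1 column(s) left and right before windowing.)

The receptive field on the zero-padded input at this output position is [0 7 8]. Elementwise product with the kernel and sum: 0·1 + 7·-1 + 8·-1.

-15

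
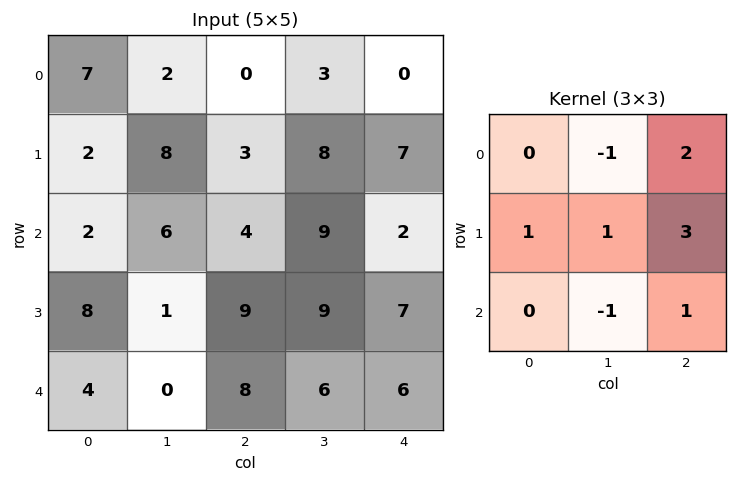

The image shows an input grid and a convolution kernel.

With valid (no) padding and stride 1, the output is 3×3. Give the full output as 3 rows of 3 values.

Output[0,0]: The receptive field on the input at this output position is [7 2 0 / 2 8 3 / 2 6 4]. Elementwise product with the kernel and sum: 2·-1 + 0·2 + 2·1 + 8·1 + 3·3 + 6·-1 + 4·1.

15 46 22
26 50 23
46 49 34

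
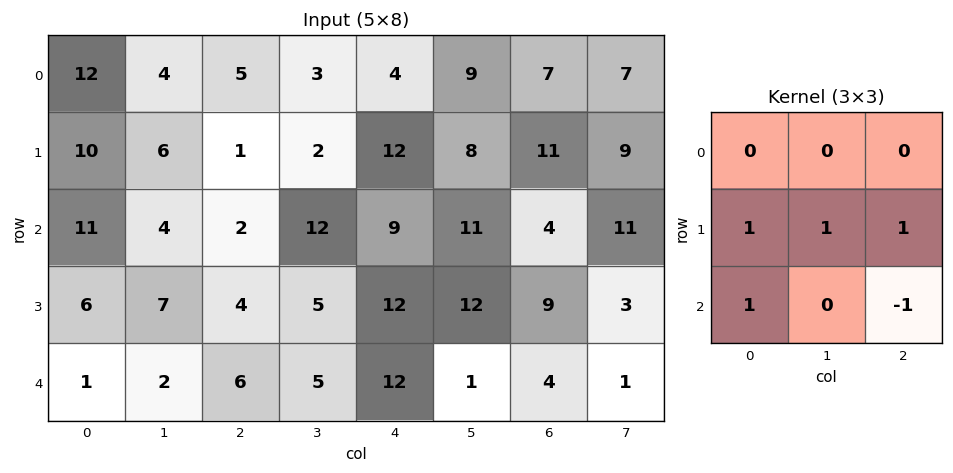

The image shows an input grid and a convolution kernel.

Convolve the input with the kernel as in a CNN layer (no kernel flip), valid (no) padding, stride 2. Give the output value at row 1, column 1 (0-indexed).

The receptive field on the input at this output position is [2 12 9 / 4 5 12 / 6 5 12]. Elementwise product with the kernel and sum: 4·1 + 5·1 + 12·1 + 6·1 + 12·-1.

15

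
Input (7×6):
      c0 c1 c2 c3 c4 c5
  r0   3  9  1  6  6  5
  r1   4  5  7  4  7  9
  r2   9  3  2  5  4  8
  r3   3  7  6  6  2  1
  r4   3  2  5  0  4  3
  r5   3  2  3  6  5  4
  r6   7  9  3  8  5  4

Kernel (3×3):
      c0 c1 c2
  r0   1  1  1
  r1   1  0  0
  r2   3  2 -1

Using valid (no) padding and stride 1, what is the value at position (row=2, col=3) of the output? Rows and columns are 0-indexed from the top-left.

The receptive field on the input at this output position is [5 4 8 / 6 2 1 / 0 4 3]. Elementwise product with the kernel and sum: 5·1 + 4·1 + 8·1 + 6·1 + 0·3 + 4·2 + 3·-1.

28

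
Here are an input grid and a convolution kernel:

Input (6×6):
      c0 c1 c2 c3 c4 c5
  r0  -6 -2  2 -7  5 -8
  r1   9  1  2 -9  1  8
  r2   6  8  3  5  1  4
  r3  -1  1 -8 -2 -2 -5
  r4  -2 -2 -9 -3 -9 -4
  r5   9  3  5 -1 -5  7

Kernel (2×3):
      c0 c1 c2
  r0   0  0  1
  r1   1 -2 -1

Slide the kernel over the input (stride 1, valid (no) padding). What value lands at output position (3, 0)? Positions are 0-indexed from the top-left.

3

The receptive field on the input at this output position is [-1 1 -8 / -2 -2 -9]. Elementwise product with the kernel and sum: -8·1 + -2·1 + -2·-2 + -9·-1.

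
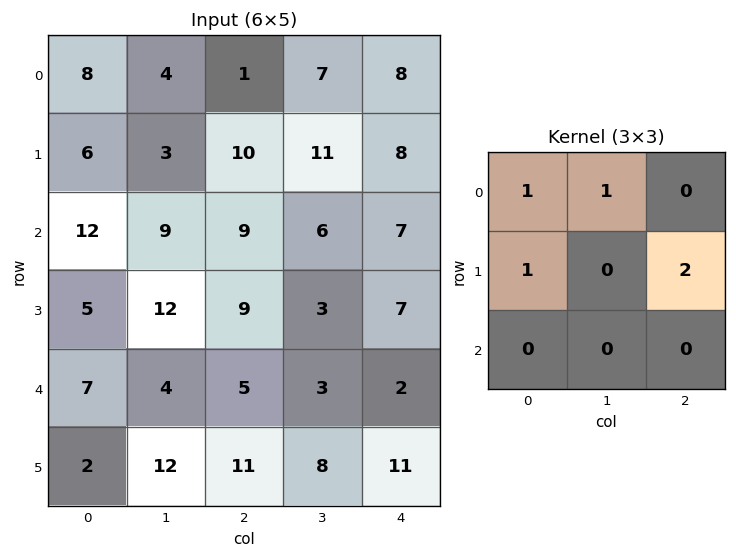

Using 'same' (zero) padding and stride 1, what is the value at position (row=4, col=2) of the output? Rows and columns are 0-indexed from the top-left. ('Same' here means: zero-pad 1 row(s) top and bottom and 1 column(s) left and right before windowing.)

31

The receptive field on the zero-padded input at this output position is [12 9 3 / 4 5 3 / 12 11 8]. Elementwise product with the kernel and sum: 12·1 + 9·1 + 4·1 + 3·2.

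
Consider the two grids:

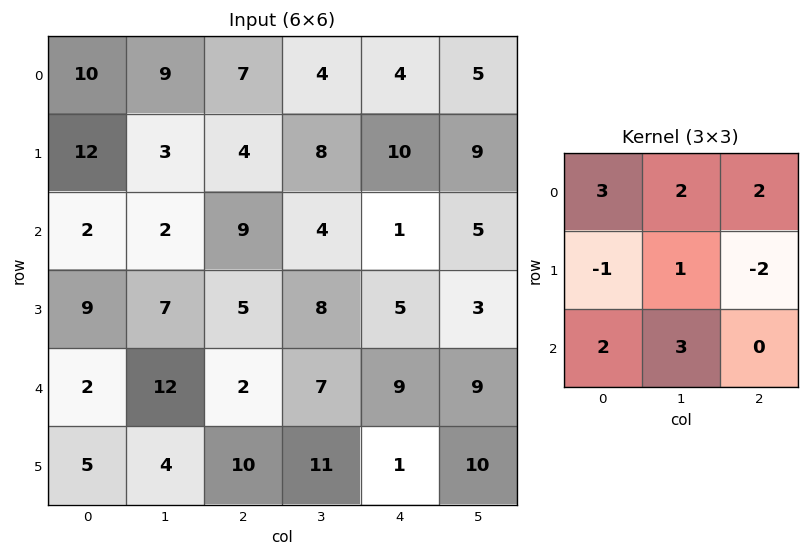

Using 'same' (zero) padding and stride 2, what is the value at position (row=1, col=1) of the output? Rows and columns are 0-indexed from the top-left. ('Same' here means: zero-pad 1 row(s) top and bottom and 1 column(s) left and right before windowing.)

The receptive field on the zero-padded input at this output position is [3 4 8 / 2 9 4 / 7 5 8]. Elementwise product with the kernel and sum: 3·3 + 4·2 + 8·2 + 2·-1 + 9·1 + 4·-2 + 7·2 + 5·3.

61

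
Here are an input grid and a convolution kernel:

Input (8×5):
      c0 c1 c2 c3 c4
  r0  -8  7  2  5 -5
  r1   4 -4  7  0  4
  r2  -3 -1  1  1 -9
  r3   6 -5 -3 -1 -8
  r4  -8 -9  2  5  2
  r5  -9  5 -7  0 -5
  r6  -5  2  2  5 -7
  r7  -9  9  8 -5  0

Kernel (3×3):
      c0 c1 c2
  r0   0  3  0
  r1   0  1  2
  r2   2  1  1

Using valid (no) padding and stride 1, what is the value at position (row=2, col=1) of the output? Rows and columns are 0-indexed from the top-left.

The receptive field on the input at this output position is [-1 1 1 / -5 -3 -1 / -9 2 5]. Elementwise product with the kernel and sum: 1·3 + -3·1 + -1·2 + -9·2 + 2·1 + 5·1.

-13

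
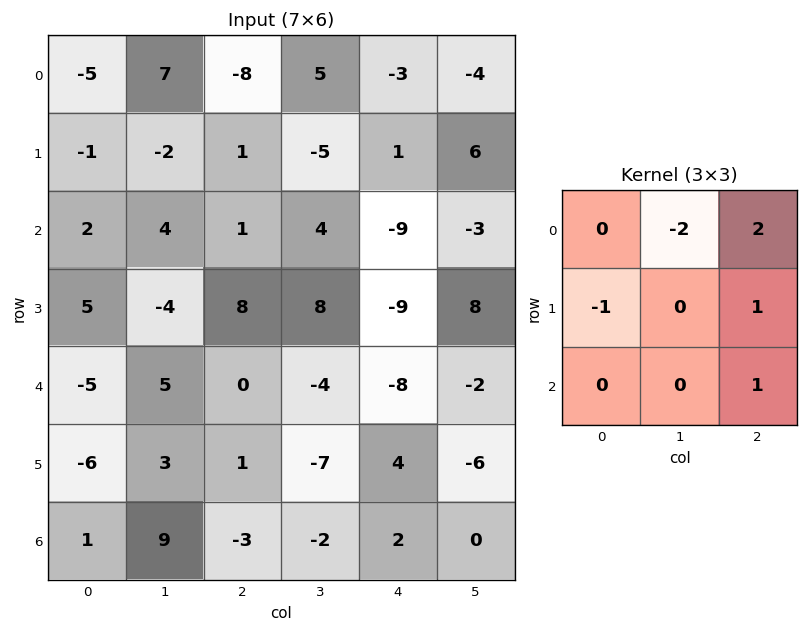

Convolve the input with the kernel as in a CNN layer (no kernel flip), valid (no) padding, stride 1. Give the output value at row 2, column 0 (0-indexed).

The receptive field on the input at this output position is [2 4 1 / 5 -4 8 / -5 5 0]. Elementwise product with the kernel and sum: 4·-2 + 1·2 + 5·-1 + 8·1 + 0·1.

-3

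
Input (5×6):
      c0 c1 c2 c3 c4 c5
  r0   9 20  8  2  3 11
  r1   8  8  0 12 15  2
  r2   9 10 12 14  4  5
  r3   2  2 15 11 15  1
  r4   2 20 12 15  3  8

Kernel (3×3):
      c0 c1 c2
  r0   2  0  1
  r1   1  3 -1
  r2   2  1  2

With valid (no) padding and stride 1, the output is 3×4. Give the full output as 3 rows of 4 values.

Output[0,0]: The receptive field on the input at this output position is [9 20 8 / 8 8 0 / 9 10 12]. Elementwise product with the kernel and sum: 9·2 + 8·1 + 8·1 + 8·3 + 0·-1 + 9·2 + 10·1 + 12·2.

110 98 86 112
79 101 136 86
71 152 106 137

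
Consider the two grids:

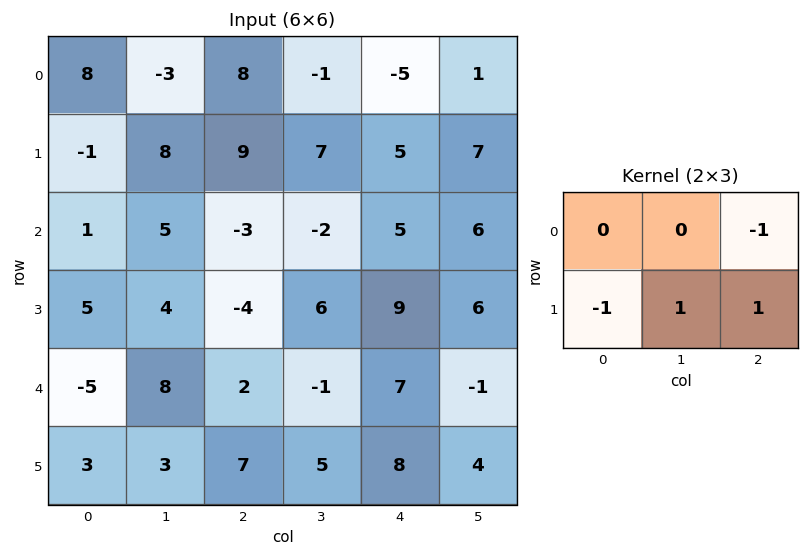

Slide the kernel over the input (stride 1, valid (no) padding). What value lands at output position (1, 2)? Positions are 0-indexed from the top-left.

The receptive field on the input at this output position is [9 7 5 / -3 -2 5]. Elementwise product with the kernel and sum: 5·-1 + -3·-1 + -2·1 + 5·1.

1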